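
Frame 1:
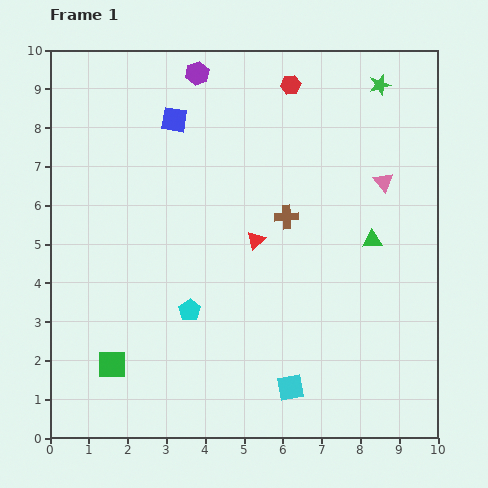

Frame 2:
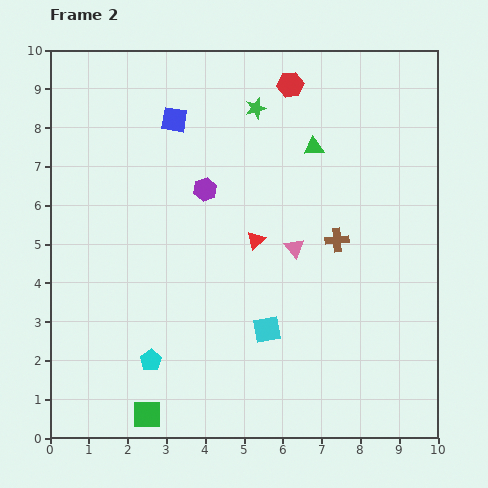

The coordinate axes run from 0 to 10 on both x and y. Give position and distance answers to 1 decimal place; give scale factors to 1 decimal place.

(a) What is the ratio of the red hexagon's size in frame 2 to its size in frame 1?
1.3×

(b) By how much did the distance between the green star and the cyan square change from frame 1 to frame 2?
-2.4

Distance in frame 1: 8.1. Distance in frame 2: 5.7.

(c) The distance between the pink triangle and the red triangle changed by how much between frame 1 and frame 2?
-2.6

Distance in frame 1: 3.6. Distance in frame 2: 1.0.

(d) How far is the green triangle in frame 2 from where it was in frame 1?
2.8

The green triangle moved from (8.3, 5.1) to (6.8, 7.5), a distance of √(1.5² + 2.4²) ≈ 2.8.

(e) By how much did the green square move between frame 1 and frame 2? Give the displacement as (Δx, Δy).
(0.9, -1.3)

The green square was at (1.6, 1.9) in frame 1 and (2.5, 0.6) in frame 2.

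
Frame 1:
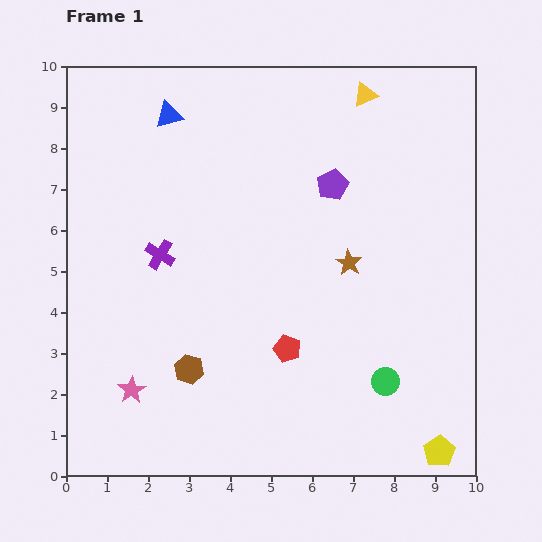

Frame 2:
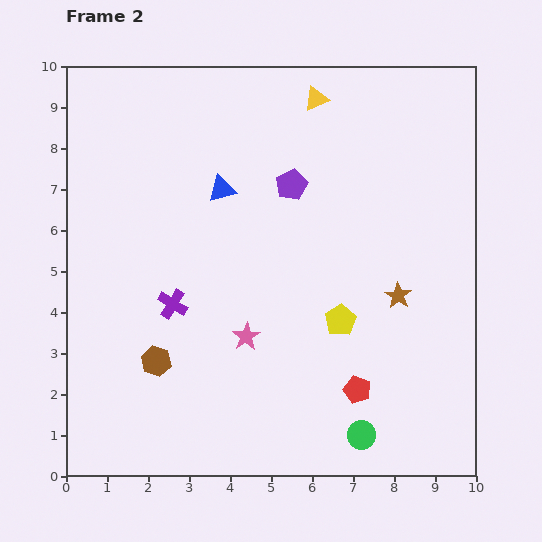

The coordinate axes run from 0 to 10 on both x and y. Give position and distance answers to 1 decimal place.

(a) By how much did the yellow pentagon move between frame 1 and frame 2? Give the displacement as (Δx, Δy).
(-2.4, 3.2)

The yellow pentagon was at (9.1, 0.6) in frame 1 and (6.7, 3.8) in frame 2.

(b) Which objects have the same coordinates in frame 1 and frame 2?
none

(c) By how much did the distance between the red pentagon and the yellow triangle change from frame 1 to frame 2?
+0.7

Distance in frame 1: 6.5. Distance in frame 2: 7.2.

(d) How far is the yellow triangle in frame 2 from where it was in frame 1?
1.2

The yellow triangle moved from (7.3, 9.3) to (6.1, 9.2), a distance of √(1.2² + 0.1²) ≈ 1.2.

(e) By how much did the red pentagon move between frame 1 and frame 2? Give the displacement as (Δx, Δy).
(1.7, -1.0)

The red pentagon was at (5.4, 3.1) in frame 1 and (7.1, 2.1) in frame 2.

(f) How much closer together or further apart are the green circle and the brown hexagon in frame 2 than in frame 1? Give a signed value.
+0.5

Distance in frame 1: 4.8. Distance in frame 2: 5.3.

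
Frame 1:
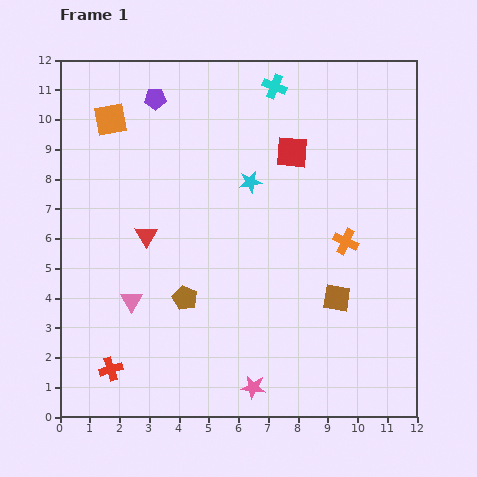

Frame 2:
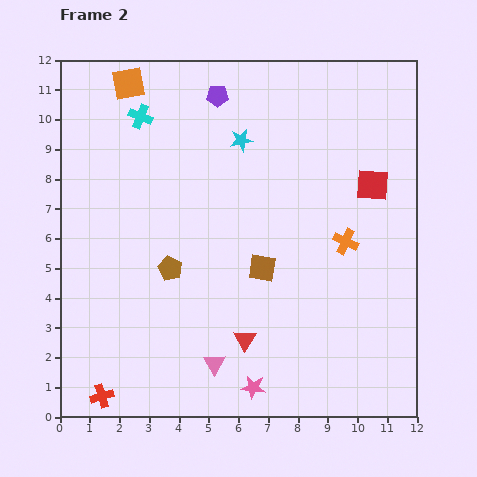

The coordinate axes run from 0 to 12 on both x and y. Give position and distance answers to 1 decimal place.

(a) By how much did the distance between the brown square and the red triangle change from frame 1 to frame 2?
-4.2

Distance in frame 1: 6.7. Distance in frame 2: 2.5.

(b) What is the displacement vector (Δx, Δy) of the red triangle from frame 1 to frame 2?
(3.3, -3.5)

The red triangle was at (2.9, 6.1) in frame 1 and (6.2, 2.6) in frame 2.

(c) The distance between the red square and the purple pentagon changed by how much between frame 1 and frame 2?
+1.1

Distance in frame 1: 4.9. Distance in frame 2: 6.0.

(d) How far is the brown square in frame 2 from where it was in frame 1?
2.7

The brown square moved from (9.3, 4.0) to (6.8, 5.0), a distance of √(2.5² + 1.0²) ≈ 2.7.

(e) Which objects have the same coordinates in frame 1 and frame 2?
the orange cross, the pink star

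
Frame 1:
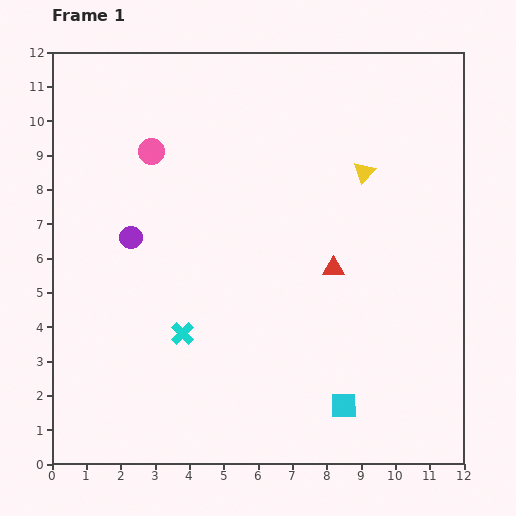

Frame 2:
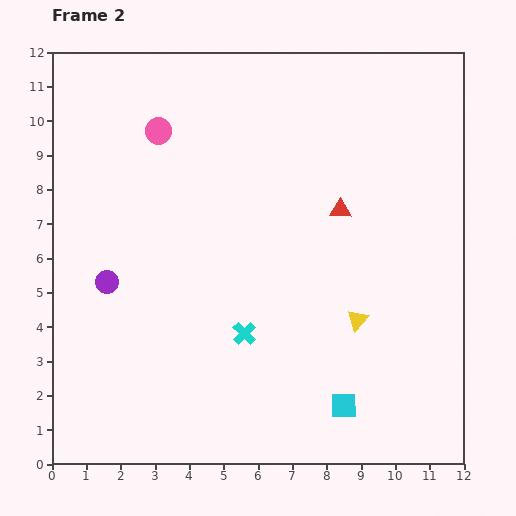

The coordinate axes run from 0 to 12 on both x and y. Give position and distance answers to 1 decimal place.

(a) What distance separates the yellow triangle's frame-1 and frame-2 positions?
4.3

The yellow triangle moved from (9.1, 8.5) to (8.9, 4.2), a distance of √(0.2² + 4.3²) ≈ 4.3.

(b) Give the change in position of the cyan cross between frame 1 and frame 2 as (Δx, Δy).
(1.8, 0.0)

The cyan cross was at (3.8, 3.8) in frame 1 and (5.6, 3.8) in frame 2.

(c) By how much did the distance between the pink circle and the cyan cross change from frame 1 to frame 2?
+1.0

Distance in frame 1: 5.4. Distance in frame 2: 6.4.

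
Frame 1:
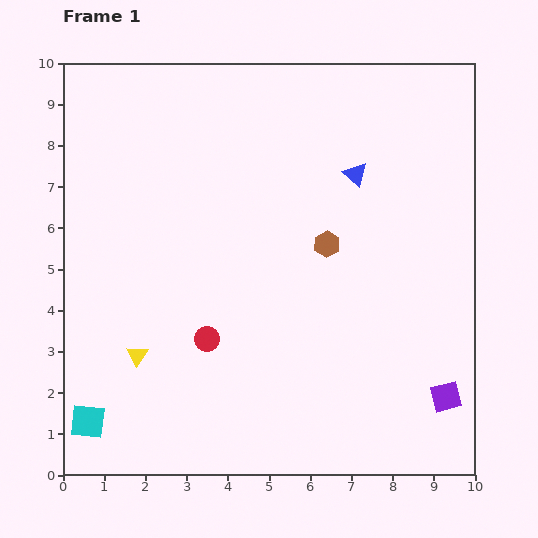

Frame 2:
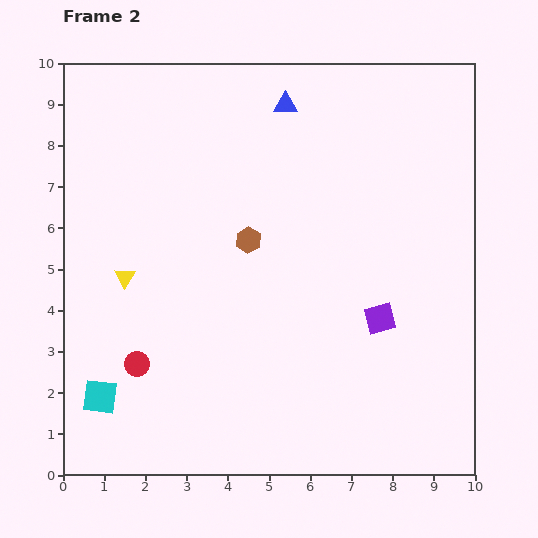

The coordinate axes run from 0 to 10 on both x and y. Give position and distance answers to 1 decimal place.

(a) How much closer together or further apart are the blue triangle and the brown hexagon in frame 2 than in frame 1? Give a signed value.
+1.6

Distance in frame 1: 1.8. Distance in frame 2: 3.4.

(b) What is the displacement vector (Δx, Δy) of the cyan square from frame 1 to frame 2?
(0.3, 0.6)

The cyan square was at (0.6, 1.3) in frame 1 and (0.9, 1.9) in frame 2.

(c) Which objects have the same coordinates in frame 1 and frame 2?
none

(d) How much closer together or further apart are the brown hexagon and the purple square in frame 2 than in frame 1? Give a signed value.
-1.0

Distance in frame 1: 4.7. Distance in frame 2: 3.7.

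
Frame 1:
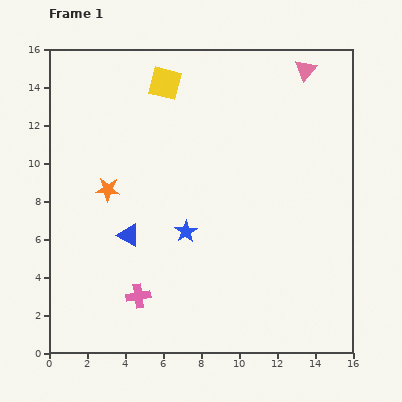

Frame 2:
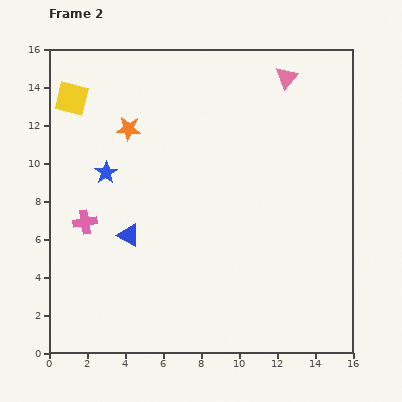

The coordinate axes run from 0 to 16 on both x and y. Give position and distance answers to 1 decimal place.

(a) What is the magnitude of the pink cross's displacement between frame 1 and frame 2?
4.8

The pink cross moved from (4.7, 3.0) to (1.9, 6.9), a distance of √(2.8² + 3.9²) ≈ 4.8.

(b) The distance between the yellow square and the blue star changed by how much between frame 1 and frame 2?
-3.6

Distance in frame 1: 7.9. Distance in frame 2: 4.3.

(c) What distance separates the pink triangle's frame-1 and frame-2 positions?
1.1

The pink triangle moved from (13.5, 14.9) to (12.5, 14.5), a distance of √(1.0² + 0.4²) ≈ 1.1.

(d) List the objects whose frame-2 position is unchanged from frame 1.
the blue triangle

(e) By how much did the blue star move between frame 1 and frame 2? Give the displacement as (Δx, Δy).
(-4.2, 3.1)

The blue star was at (7.2, 6.4) in frame 1 and (3.0, 9.5) in frame 2.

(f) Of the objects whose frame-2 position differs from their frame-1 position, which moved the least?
the pink triangle

(moved 1.1)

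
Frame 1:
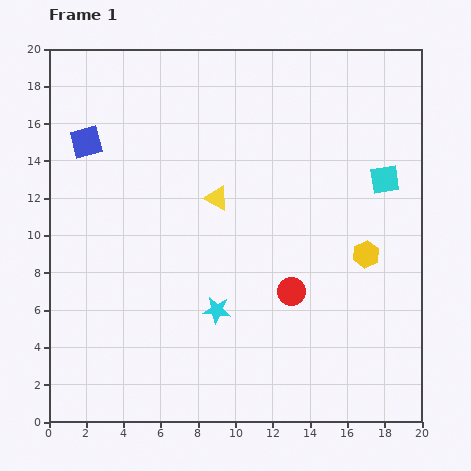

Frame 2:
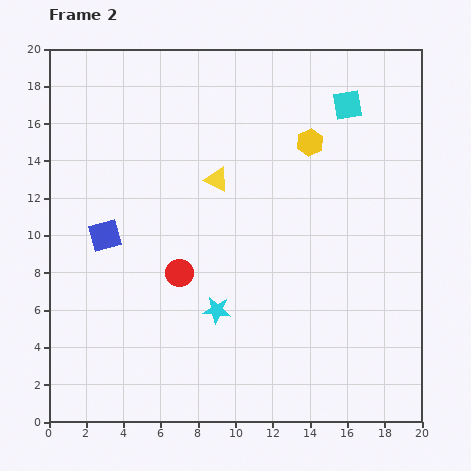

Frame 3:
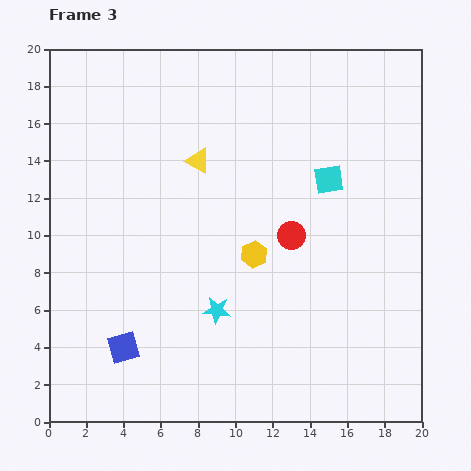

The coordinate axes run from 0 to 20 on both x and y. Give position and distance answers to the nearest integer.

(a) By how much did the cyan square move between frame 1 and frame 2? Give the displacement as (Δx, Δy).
(-2, 4)

The cyan square was at (18, 13) in frame 1 and (16, 17) in frame 2.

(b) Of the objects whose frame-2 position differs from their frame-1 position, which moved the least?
the yellow triangle

(moved 1)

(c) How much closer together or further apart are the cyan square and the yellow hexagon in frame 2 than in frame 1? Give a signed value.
-1

Distance in frame 1: 4. Distance in frame 2: 3.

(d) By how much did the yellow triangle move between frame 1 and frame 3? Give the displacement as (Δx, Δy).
(-1, 2)

The yellow triangle was at (9, 12) in frame 1 and (8, 14) in frame 3.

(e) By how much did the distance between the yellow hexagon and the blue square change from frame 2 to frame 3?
-3

Distance in frame 2: 12. Distance in frame 3: 9.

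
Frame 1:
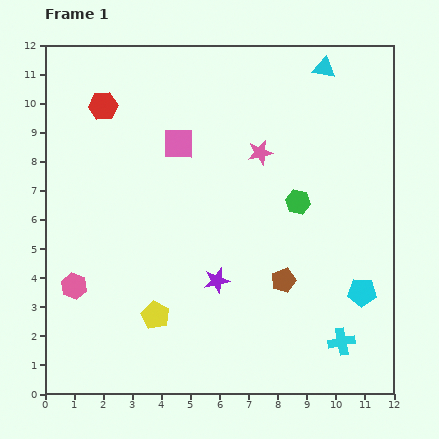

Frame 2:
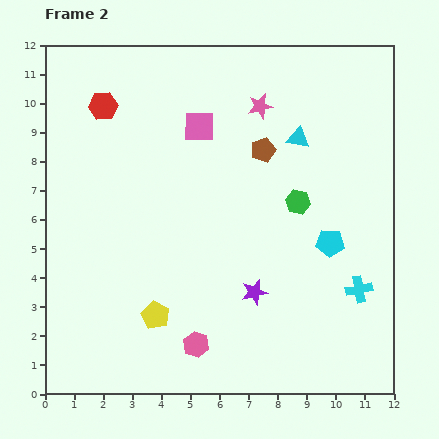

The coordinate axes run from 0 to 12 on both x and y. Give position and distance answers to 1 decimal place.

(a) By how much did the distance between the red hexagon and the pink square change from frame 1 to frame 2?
+0.5

Distance in frame 1: 2.9. Distance in frame 2: 3.4.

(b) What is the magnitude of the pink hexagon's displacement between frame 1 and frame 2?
4.7

The pink hexagon moved from (1.0, 3.7) to (5.2, 1.7), a distance of √(4.2² + 2.0²) ≈ 4.7.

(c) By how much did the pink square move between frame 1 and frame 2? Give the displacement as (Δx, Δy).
(0.7, 0.6)

The pink square was at (4.6, 8.6) in frame 1 and (5.3, 9.2) in frame 2.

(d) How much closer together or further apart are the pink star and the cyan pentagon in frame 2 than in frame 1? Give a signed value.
-0.6

Distance in frame 1: 5.9. Distance in frame 2: 5.3.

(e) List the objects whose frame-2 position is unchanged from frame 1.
the red hexagon, the yellow pentagon, the green hexagon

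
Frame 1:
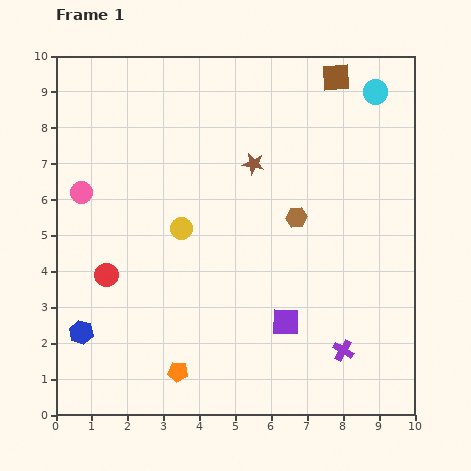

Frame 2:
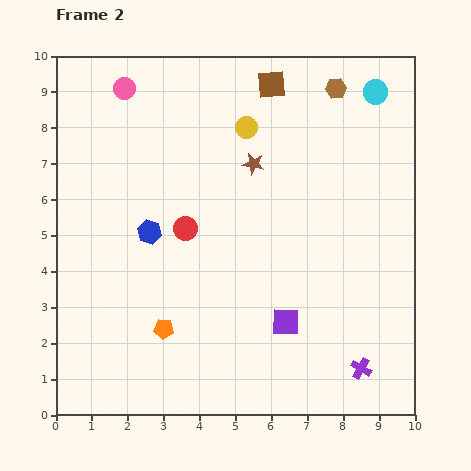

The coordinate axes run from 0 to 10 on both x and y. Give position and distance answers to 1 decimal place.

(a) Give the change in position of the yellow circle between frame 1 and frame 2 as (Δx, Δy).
(1.8, 2.8)

The yellow circle was at (3.5, 5.2) in frame 1 and (5.3, 8.0) in frame 2.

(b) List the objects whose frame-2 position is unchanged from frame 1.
the purple square, the brown star, the cyan circle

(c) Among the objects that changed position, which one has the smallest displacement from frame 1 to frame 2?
the purple cross

(moved 0.7)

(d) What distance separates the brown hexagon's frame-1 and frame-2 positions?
3.8

The brown hexagon moved from (6.7, 5.5) to (7.8, 9.1), a distance of √(1.1² + 3.6²) ≈ 3.8.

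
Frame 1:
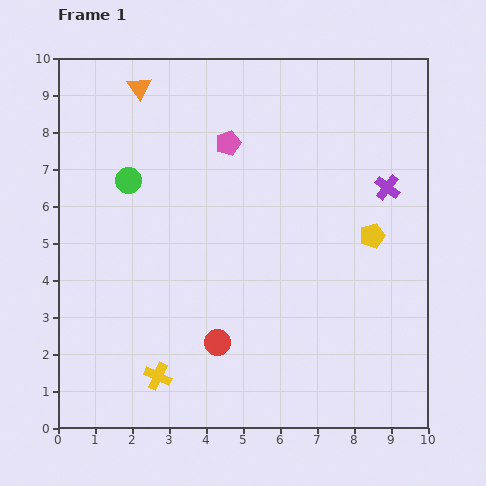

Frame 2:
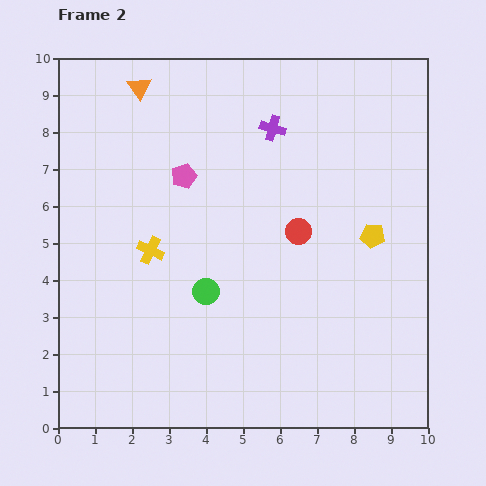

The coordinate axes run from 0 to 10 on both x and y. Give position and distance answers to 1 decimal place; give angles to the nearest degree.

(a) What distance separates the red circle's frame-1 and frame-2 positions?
3.7

The red circle moved from (4.3, 2.3) to (6.5, 5.3), a distance of √(2.2² + 3.0²) ≈ 3.7.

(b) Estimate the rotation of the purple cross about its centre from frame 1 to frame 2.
23° counter-clockwise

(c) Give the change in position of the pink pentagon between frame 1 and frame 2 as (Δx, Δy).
(-1.2, -0.9)

The pink pentagon was at (4.6, 7.7) in frame 1 and (3.4, 6.8) in frame 2.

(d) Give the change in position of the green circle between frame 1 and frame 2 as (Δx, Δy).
(2.1, -3.0)

The green circle was at (1.9, 6.7) in frame 1 and (4.0, 3.7) in frame 2.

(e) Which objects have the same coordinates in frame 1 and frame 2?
the yellow pentagon, the orange triangle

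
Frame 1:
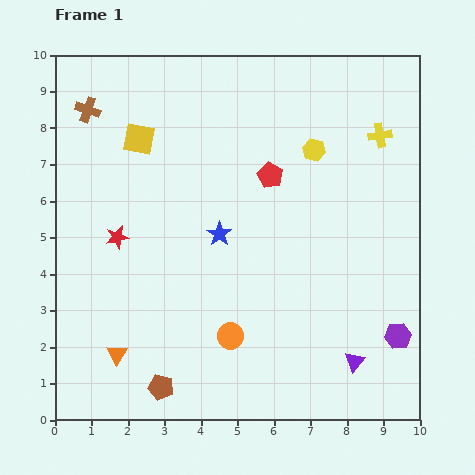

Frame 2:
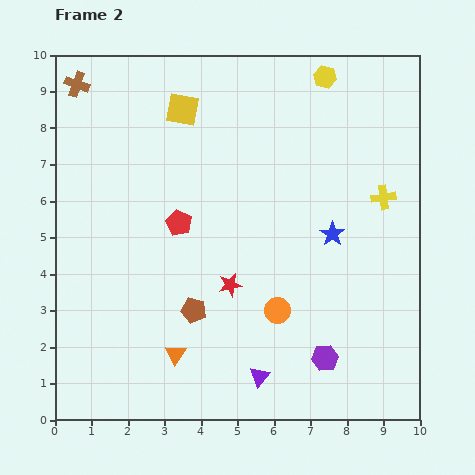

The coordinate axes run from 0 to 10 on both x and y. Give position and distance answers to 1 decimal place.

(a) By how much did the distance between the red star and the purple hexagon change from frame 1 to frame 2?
-4.9

Distance in frame 1: 8.2. Distance in frame 2: 3.3.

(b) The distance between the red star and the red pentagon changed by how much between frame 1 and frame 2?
-2.3

Distance in frame 1: 4.5. Distance in frame 2: 2.2.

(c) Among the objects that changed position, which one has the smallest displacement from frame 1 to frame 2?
the brown cross

(moved 0.8)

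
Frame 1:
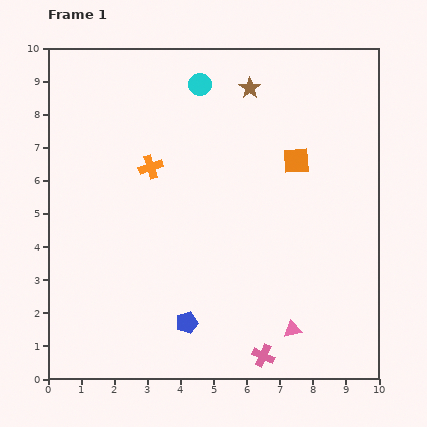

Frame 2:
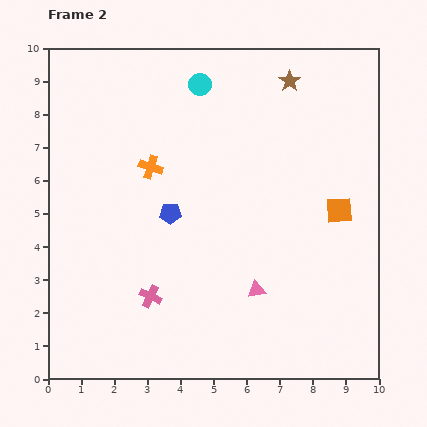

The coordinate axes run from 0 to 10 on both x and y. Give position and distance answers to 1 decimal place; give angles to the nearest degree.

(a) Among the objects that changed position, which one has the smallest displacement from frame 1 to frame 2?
the brown star

(moved 1.2)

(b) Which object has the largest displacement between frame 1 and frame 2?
the pink cross

(moved 3.8; next 3.3)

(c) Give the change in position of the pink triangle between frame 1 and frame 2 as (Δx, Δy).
(-1.1, 1.2)

The pink triangle was at (7.4, 1.5) in frame 1 and (6.3, 2.7) in frame 2.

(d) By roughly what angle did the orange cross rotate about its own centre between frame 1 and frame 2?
36° clockwise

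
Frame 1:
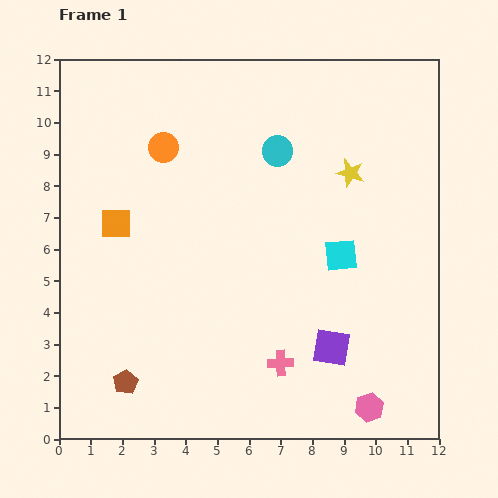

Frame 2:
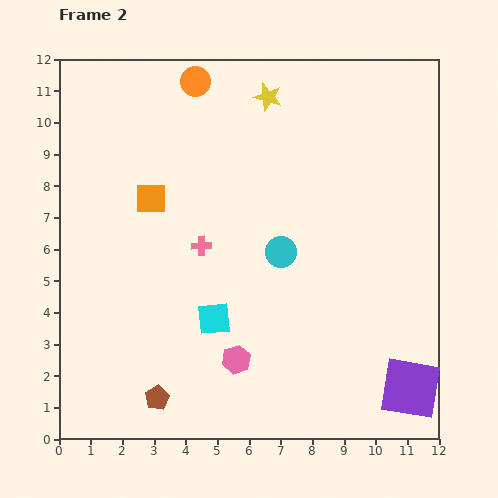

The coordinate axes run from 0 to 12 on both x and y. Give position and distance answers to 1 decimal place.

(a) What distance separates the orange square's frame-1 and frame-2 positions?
1.4

The orange square moved from (1.8, 6.8) to (2.9, 7.6), a distance of √(1.1² + 0.8²) ≈ 1.4.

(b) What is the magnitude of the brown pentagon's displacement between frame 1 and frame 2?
1.1

The brown pentagon moved from (2.1, 1.8) to (3.1, 1.3), a distance of √(1.0² + 0.5²) ≈ 1.1.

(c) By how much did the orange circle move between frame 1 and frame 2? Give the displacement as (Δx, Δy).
(1.0, 2.1)

The orange circle was at (3.3, 9.2) in frame 1 and (4.3, 11.3) in frame 2.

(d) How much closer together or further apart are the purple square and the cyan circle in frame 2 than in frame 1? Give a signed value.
-0.5

Distance in frame 1: 6.4. Distance in frame 2: 5.9.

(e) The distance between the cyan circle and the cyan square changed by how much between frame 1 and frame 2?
-0.9

Distance in frame 1: 3.9. Distance in frame 2: 3.0.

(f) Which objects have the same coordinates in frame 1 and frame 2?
none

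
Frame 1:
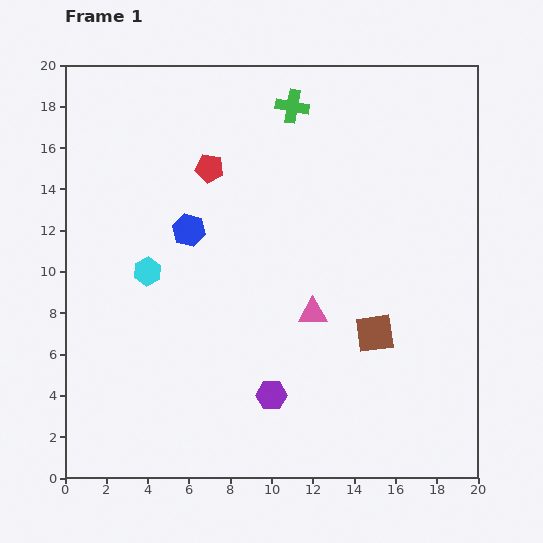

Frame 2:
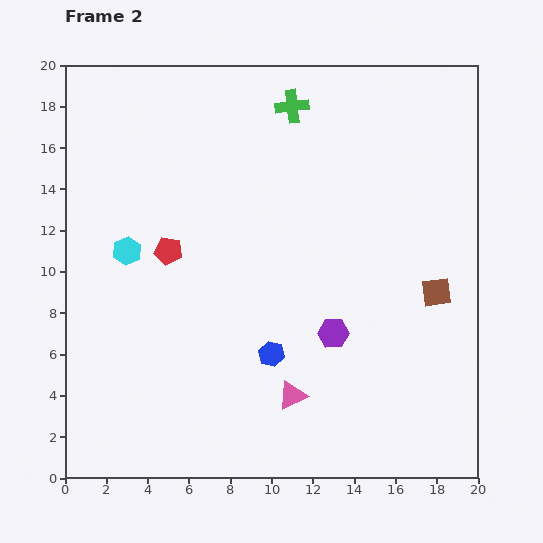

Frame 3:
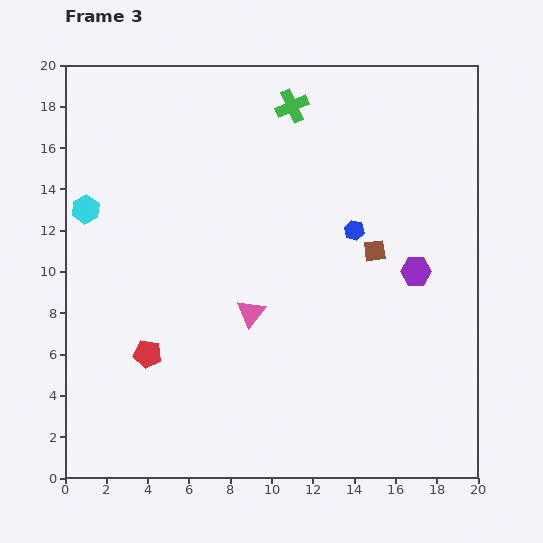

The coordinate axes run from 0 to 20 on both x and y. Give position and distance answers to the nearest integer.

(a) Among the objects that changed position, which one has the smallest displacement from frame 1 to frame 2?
the cyan hexagon

(moved 1)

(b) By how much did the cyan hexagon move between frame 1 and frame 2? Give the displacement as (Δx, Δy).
(-1, 1)

The cyan hexagon was at (4, 10) in frame 1 and (3, 11) in frame 2.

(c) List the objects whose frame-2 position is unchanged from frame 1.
the green cross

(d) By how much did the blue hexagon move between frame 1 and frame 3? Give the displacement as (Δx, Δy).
(8, 0)

The blue hexagon was at (6, 12) in frame 1 and (14, 12) in frame 3.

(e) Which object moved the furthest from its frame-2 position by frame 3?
the blue hexagon

(moved 7; next 5)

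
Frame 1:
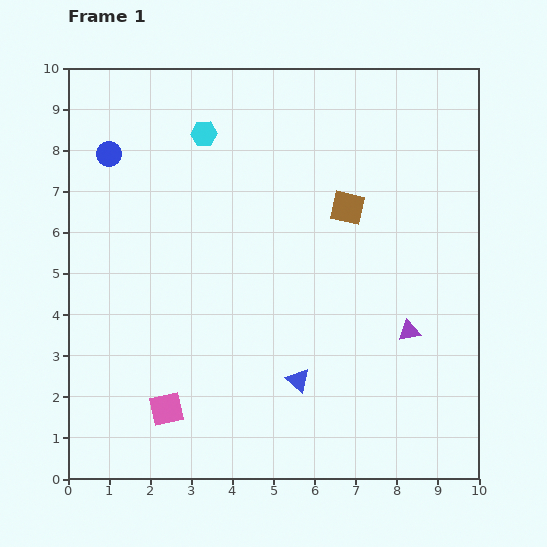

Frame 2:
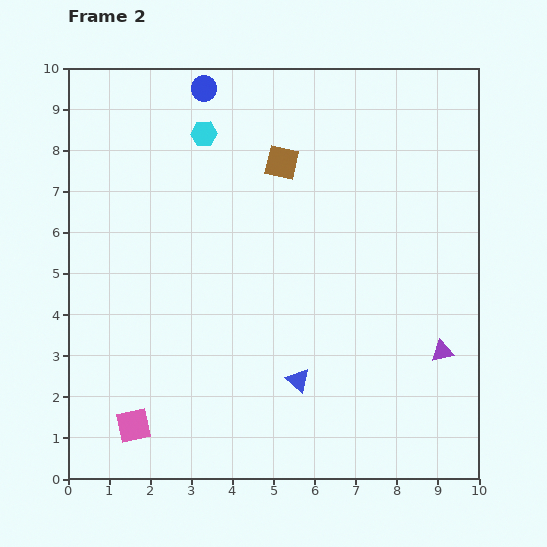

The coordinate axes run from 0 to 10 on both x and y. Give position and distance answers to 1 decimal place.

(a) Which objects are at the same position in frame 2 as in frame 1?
the blue triangle, the cyan hexagon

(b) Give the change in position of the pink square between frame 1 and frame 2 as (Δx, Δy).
(-0.8, -0.4)

The pink square was at (2.4, 1.7) in frame 1 and (1.6, 1.3) in frame 2.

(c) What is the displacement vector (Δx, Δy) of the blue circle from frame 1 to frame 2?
(2.3, 1.6)

The blue circle was at (1.0, 7.9) in frame 1 and (3.3, 9.5) in frame 2.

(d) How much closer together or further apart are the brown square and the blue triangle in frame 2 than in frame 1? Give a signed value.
+0.9

Distance in frame 1: 4.4. Distance in frame 2: 5.3.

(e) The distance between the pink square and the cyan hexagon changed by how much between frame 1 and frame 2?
+0.5

Distance in frame 1: 6.8. Distance in frame 2: 7.3.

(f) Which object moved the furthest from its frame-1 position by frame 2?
the blue circle

(moved 2.8; next 1.9)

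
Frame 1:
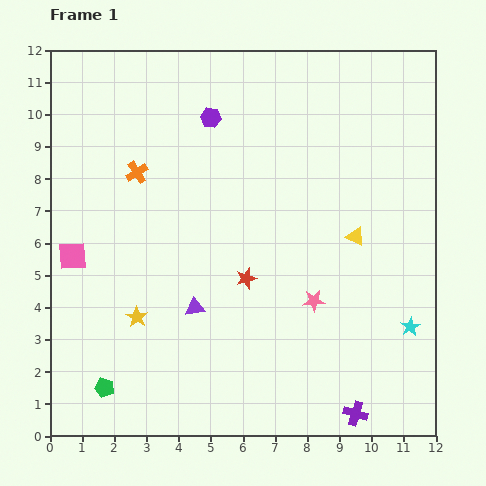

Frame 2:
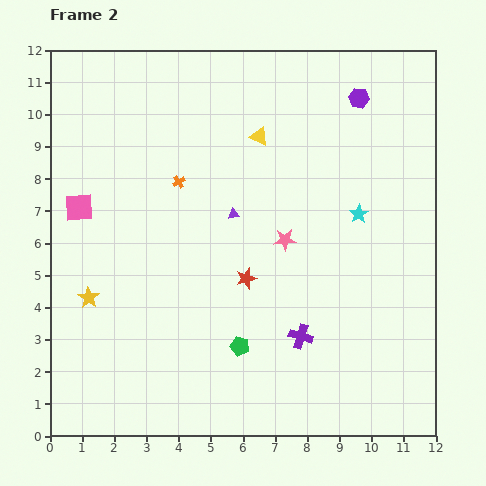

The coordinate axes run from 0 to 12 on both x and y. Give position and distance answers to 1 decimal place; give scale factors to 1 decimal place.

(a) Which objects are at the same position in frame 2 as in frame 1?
the red star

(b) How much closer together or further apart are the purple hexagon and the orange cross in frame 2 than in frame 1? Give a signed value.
+3.3

Distance in frame 1: 2.9. Distance in frame 2: 6.2.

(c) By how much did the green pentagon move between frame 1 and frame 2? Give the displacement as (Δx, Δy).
(4.2, 1.3)

The green pentagon was at (1.7, 1.5) in frame 1 and (5.9, 2.8) in frame 2.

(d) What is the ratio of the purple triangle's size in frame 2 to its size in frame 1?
0.6×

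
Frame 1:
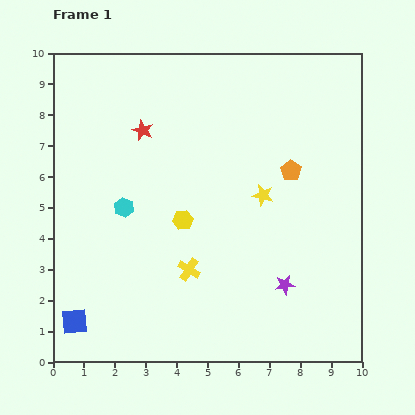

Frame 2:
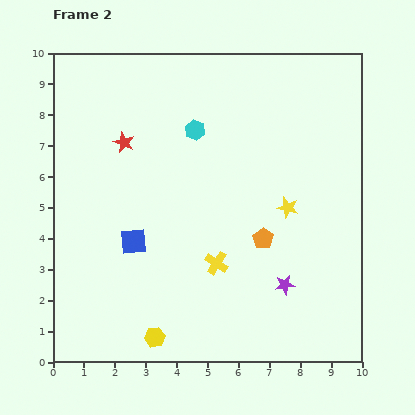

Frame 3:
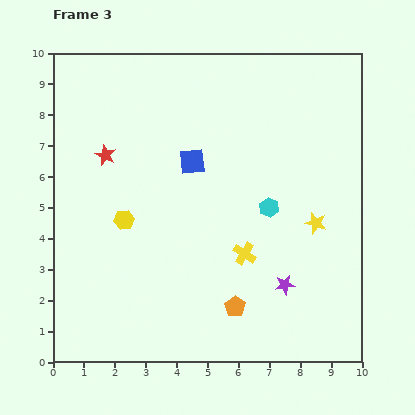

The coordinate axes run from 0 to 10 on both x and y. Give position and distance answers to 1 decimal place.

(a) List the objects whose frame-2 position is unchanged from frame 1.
the purple star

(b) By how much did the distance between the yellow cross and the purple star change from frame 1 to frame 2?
-0.8

Distance in frame 1: 3.1. Distance in frame 2: 2.3.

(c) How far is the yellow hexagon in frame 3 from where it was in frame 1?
1.9

The yellow hexagon moved from (4.2, 4.6) to (2.3, 4.6), a distance of √(1.9² + 0.0²) ≈ 1.9.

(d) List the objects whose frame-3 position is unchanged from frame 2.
the purple star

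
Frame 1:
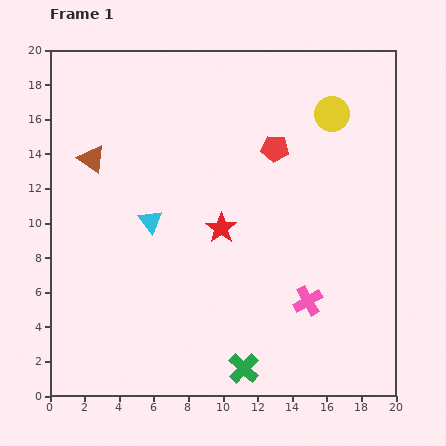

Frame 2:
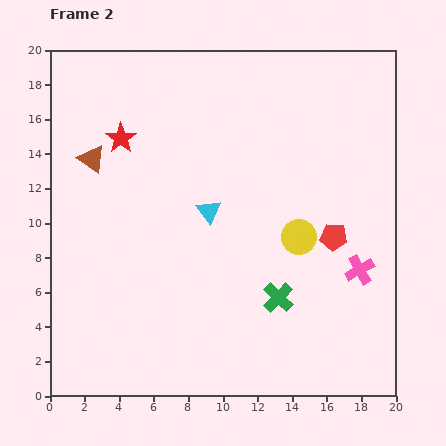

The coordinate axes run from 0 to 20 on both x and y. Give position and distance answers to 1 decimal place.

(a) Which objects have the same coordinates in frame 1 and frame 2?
the brown triangle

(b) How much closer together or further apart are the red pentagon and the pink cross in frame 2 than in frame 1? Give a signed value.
-6.6

Distance in frame 1: 9.0. Distance in frame 2: 2.4.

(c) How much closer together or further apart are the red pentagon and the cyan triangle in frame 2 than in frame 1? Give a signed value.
-0.9

Distance in frame 1: 8.3. Distance in frame 2: 7.4.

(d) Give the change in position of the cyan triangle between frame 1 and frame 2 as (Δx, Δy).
(3.4, 0.6)

The cyan triangle was at (5.8, 10.1) in frame 1 and (9.2, 10.7) in frame 2.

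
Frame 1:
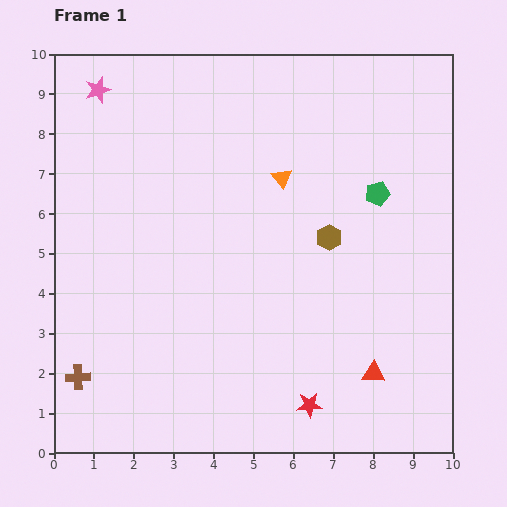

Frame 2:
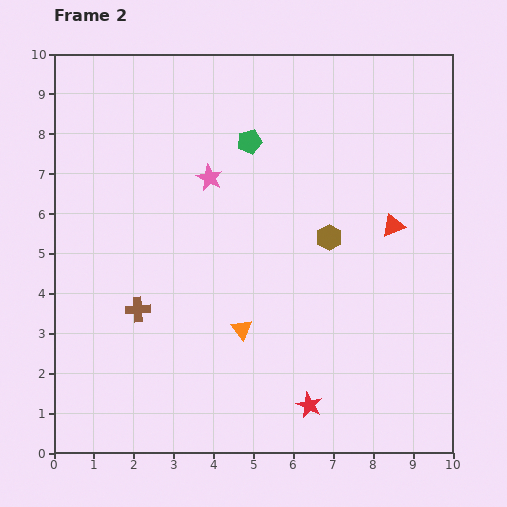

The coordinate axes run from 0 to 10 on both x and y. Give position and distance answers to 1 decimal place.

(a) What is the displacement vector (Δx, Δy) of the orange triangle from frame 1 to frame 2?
(-1.0, -3.8)

The orange triangle was at (5.7, 6.9) in frame 1 and (4.7, 3.1) in frame 2.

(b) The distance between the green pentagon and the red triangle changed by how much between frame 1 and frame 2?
-0.3

Distance in frame 1: 4.5. Distance in frame 2: 4.2.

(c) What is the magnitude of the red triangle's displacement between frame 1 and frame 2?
3.7

The red triangle moved from (8.0, 2.0) to (8.5, 5.7), a distance of √(0.5² + 3.7²) ≈ 3.7.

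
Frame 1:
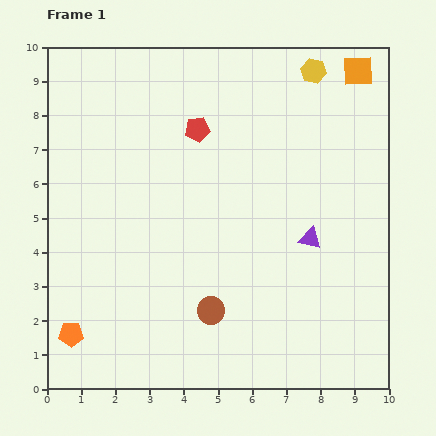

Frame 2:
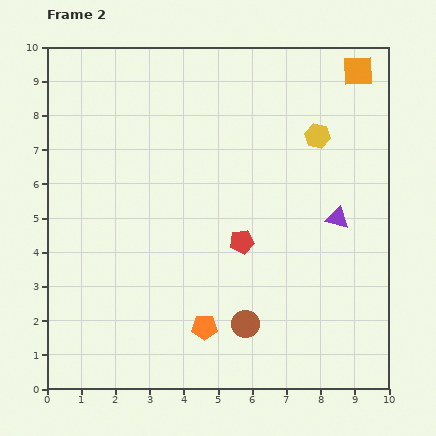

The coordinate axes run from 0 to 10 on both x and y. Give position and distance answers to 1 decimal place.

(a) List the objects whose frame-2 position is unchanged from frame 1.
the orange square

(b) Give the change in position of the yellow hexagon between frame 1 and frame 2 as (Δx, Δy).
(0.1, -1.9)

The yellow hexagon was at (7.8, 9.3) in frame 1 and (7.9, 7.4) in frame 2.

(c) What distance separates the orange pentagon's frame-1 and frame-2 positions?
3.9

The orange pentagon moved from (0.7, 1.6) to (4.6, 1.8), a distance of √(3.9² + 0.2²) ≈ 3.9.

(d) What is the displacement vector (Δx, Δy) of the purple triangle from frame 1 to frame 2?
(0.8, 0.6)

The purple triangle was at (7.7, 4.4) in frame 1 and (8.5, 5.0) in frame 2.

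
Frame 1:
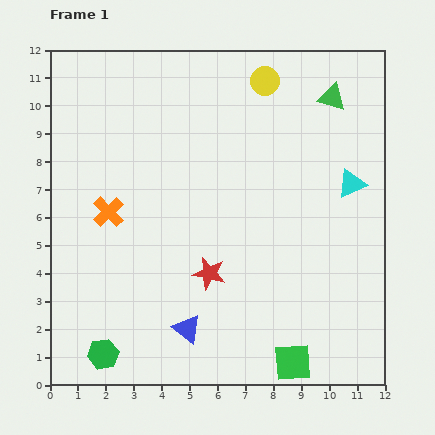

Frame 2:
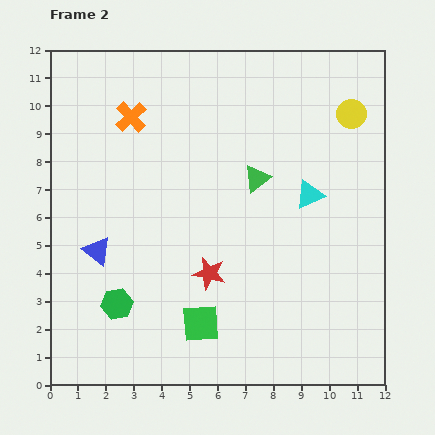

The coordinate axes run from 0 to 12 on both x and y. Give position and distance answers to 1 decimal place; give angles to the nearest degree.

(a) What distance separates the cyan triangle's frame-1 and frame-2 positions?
1.6

The cyan triangle moved from (10.8, 7.2) to (9.3, 6.8), a distance of √(1.5² + 0.4²) ≈ 1.6.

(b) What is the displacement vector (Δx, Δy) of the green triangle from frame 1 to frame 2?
(-2.7, -2.9)

The green triangle was at (10.1, 10.3) in frame 1 and (7.4, 7.4) in frame 2.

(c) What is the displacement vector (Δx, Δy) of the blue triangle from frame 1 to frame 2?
(-3.2, 2.8)

The blue triangle was at (4.9, 2.0) in frame 1 and (1.7, 4.8) in frame 2.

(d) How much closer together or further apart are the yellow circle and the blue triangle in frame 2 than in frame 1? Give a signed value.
+1.0

Distance in frame 1: 9.3. Distance in frame 2: 10.3.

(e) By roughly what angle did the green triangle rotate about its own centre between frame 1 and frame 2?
53° counter-clockwise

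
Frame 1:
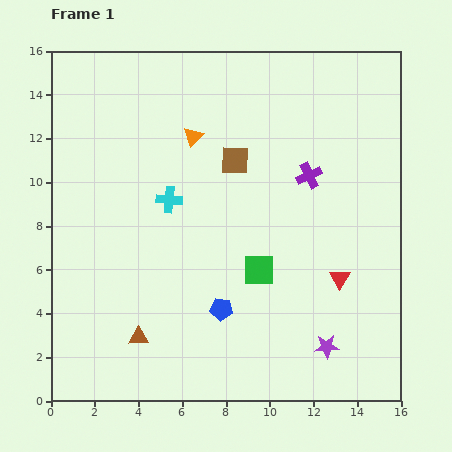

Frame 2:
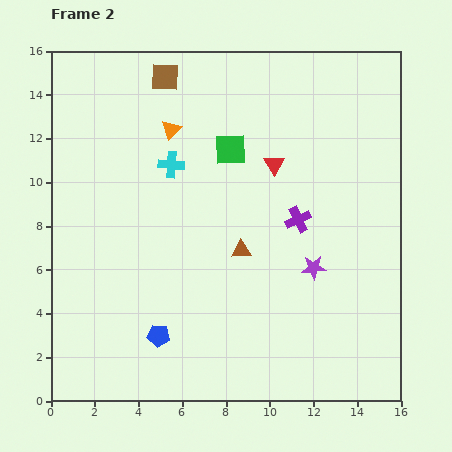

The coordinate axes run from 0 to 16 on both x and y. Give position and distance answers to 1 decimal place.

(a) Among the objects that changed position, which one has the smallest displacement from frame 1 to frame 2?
the orange triangle

(moved 1.0)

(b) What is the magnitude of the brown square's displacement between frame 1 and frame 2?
5.0

The brown square moved from (8.4, 11.0) to (5.2, 14.8), a distance of √(3.2² + 3.8²) ≈ 5.0.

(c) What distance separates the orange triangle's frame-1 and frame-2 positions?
1.0

The orange triangle moved from (6.5, 12.1) to (5.5, 12.4), a distance of √(1.0² + 0.3²) ≈ 1.0.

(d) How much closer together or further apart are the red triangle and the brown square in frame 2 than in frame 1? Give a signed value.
-0.8

Distance in frame 1: 7.2. Distance in frame 2: 6.4.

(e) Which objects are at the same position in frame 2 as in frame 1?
none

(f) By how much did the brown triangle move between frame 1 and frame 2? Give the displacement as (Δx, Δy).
(4.7, 4.0)

The brown triangle was at (4.0, 2.9) in frame 1 and (8.7, 6.9) in frame 2.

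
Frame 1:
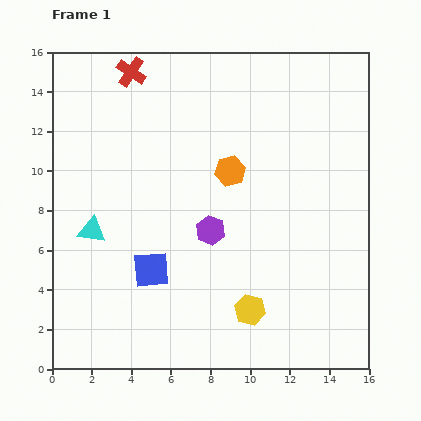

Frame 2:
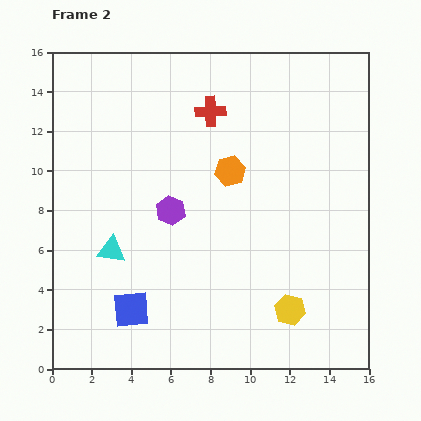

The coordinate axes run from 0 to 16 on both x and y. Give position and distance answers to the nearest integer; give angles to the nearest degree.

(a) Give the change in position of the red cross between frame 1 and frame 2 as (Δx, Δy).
(4, -2)

The red cross was at (4, 15) in frame 1 and (8, 13) in frame 2.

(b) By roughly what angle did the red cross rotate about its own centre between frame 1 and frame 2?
35° counter-clockwise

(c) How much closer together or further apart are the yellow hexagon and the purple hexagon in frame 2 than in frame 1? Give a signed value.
+4

Distance in frame 1: 4. Distance in frame 2: 8.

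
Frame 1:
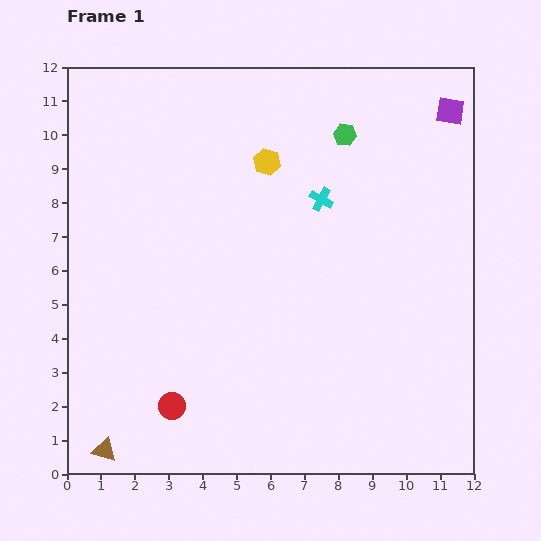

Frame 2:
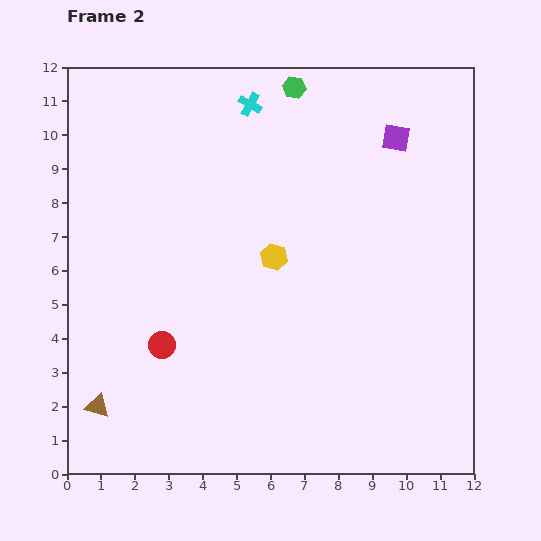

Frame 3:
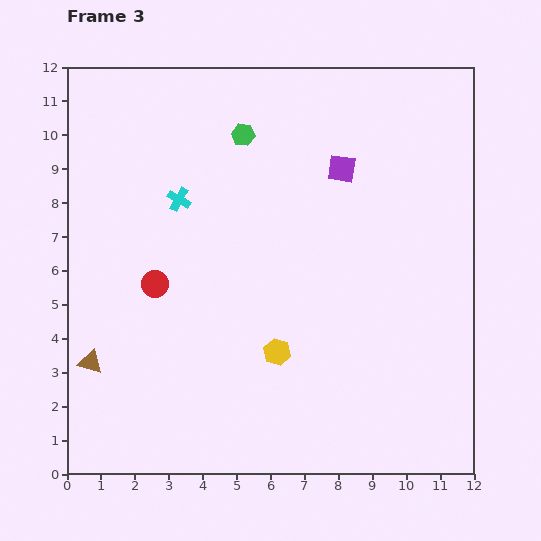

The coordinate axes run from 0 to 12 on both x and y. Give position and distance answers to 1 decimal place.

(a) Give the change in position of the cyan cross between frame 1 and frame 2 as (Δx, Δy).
(-2.1, 2.8)

The cyan cross was at (7.5, 8.1) in frame 1 and (5.4, 10.9) in frame 2.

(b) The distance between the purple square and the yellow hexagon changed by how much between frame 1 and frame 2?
-0.6

Distance in frame 1: 5.6. Distance in frame 2: 5.0.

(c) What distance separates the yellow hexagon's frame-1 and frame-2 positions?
2.8

The yellow hexagon moved from (5.9, 9.2) to (6.1, 6.4), a distance of √(0.2² + 2.8²) ≈ 2.8.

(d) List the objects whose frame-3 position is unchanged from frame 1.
none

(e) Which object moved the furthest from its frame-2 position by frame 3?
the cyan cross

(moved 3.5; next 2.8)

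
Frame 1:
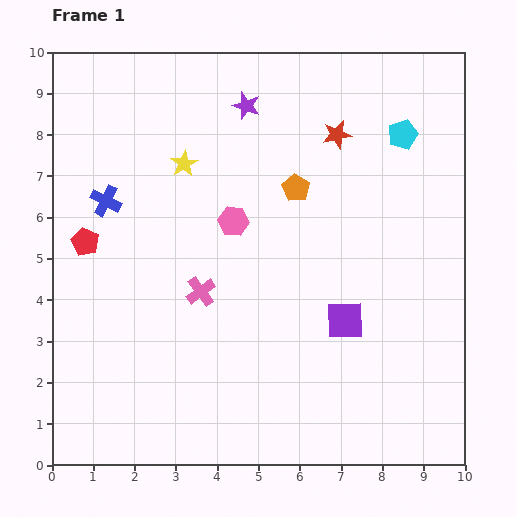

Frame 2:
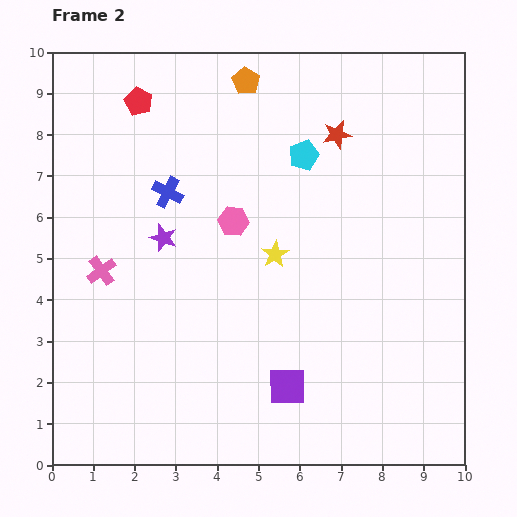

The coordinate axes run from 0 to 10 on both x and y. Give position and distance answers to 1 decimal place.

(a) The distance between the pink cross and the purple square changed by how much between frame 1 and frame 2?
+1.7

Distance in frame 1: 3.6. Distance in frame 2: 5.3.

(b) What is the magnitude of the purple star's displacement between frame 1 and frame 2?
3.8

The purple star moved from (4.7, 8.7) to (2.7, 5.5), a distance of √(2.0² + 3.2²) ≈ 3.8.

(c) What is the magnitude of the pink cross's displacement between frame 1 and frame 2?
2.5

The pink cross moved from (3.6, 4.2) to (1.2, 4.7), a distance of √(2.4² + 0.5²) ≈ 2.5.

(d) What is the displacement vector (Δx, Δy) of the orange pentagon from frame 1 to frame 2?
(-1.2, 2.6)

The orange pentagon was at (5.9, 6.7) in frame 1 and (4.7, 9.3) in frame 2.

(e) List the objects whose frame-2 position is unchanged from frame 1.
the pink hexagon, the red star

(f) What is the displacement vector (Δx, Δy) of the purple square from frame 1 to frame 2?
(-1.4, -1.6)

The purple square was at (7.1, 3.5) in frame 1 and (5.7, 1.9) in frame 2.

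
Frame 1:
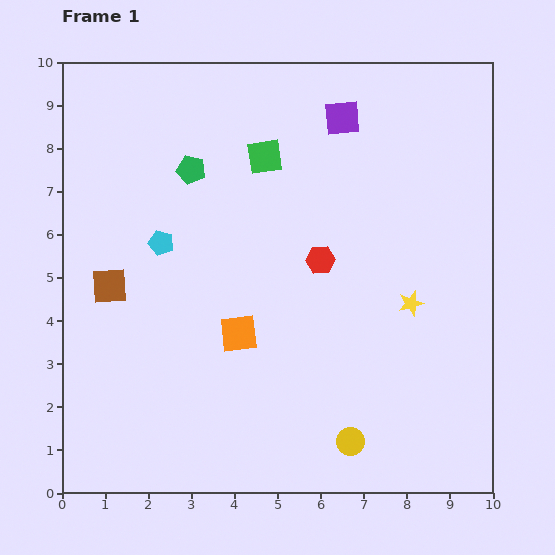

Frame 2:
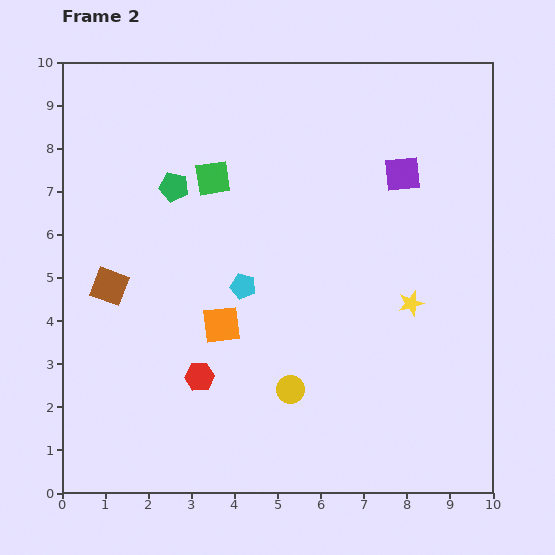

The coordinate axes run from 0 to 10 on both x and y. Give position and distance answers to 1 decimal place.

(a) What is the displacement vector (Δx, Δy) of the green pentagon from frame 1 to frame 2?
(-0.4, -0.4)

The green pentagon was at (3.0, 7.5) in frame 1 and (2.6, 7.1) in frame 2.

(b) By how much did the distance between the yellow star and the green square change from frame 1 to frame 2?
+0.6

Distance in frame 1: 4.8. Distance in frame 2: 5.4.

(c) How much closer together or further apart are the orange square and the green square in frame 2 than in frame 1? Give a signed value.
-0.7

Distance in frame 1: 4.1. Distance in frame 2: 3.4.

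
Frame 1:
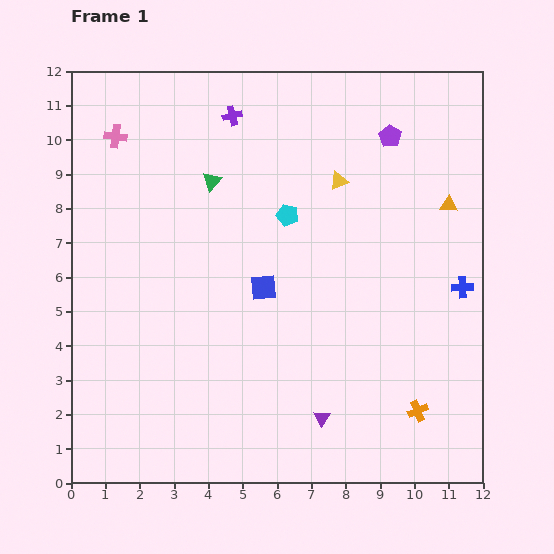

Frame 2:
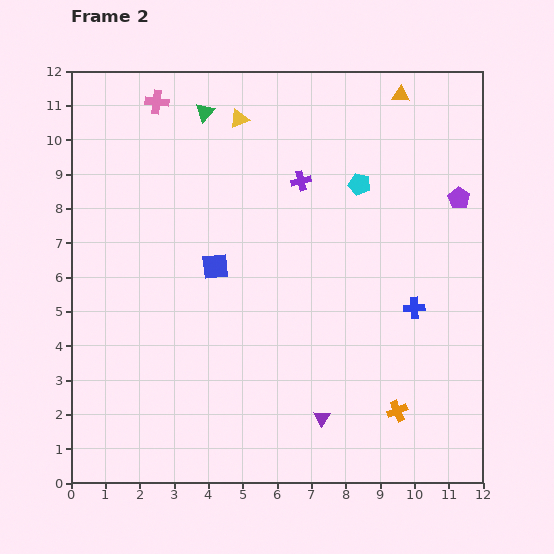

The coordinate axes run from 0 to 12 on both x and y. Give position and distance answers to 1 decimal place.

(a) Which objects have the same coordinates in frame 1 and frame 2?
the purple triangle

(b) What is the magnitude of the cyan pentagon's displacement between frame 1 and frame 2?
2.3

The cyan pentagon moved from (6.3, 7.8) to (8.4, 8.7), a distance of √(2.1² + 0.9²) ≈ 2.3.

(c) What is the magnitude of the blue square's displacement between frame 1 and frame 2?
1.5

The blue square moved from (5.6, 5.7) to (4.2, 6.3), a distance of √(1.4² + 0.6²) ≈ 1.5.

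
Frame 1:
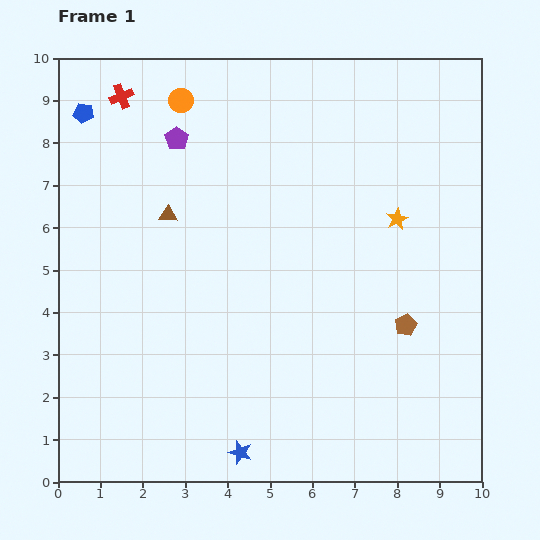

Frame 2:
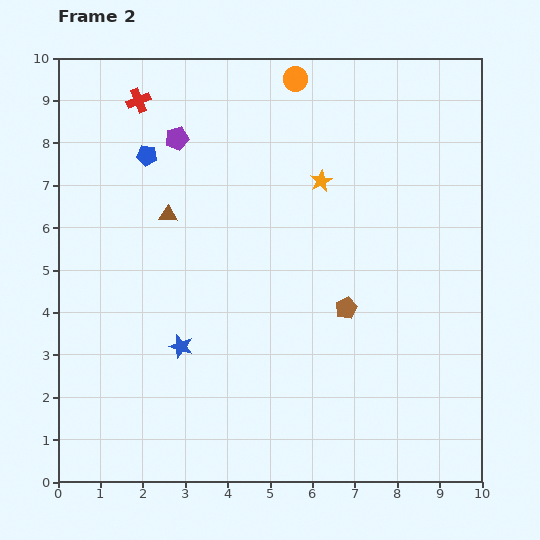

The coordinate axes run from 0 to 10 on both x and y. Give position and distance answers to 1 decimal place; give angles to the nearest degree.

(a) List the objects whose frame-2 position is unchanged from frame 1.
the brown triangle, the purple pentagon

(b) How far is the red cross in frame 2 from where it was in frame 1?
0.4

The red cross moved from (1.5, 9.1) to (1.9, 9.0), a distance of √(0.4² + 0.1²) ≈ 0.4.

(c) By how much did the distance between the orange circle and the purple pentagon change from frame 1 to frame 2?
+2.2

Distance in frame 1: 0.9. Distance in frame 2: 3.1.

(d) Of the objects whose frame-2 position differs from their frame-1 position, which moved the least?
the red cross

(moved 0.4)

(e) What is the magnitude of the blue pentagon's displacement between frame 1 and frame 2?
1.8

The blue pentagon moved from (0.6, 8.7) to (2.1, 7.7), a distance of √(1.5² + 1.0²) ≈ 1.8.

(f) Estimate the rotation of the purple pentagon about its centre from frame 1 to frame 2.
22° clockwise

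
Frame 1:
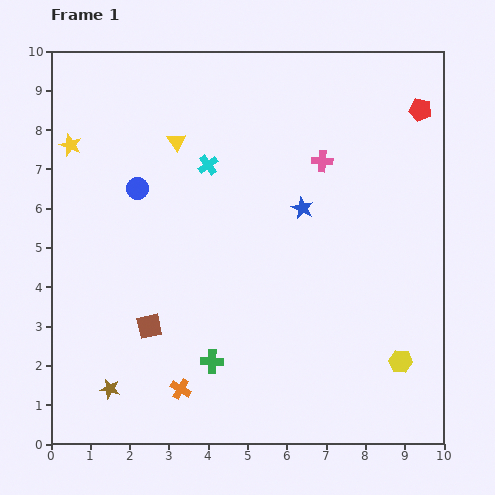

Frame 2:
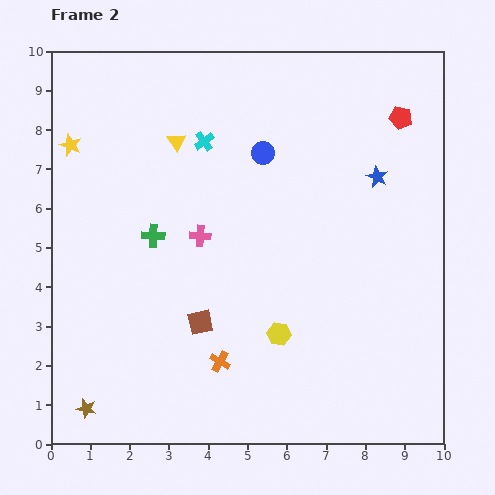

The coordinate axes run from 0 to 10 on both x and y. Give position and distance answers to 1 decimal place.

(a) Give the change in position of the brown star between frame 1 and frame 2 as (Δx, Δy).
(-0.6, -0.5)

The brown star was at (1.5, 1.4) in frame 1 and (0.9, 0.9) in frame 2.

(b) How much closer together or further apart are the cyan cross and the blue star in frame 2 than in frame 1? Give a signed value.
+1.9

Distance in frame 1: 2.6. Distance in frame 2: 4.5.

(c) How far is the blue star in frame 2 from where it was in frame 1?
2.1

The blue star moved from (6.4, 6.0) to (8.3, 6.8), a distance of √(1.9² + 0.8²) ≈ 2.1.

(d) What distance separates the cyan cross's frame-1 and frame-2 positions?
0.6

The cyan cross moved from (4.0, 7.1) to (3.9, 7.7), a distance of √(0.1² + 0.6²) ≈ 0.6.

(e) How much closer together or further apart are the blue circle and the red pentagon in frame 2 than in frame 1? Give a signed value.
-3.9

Distance in frame 1: 7.5. Distance in frame 2: 3.6.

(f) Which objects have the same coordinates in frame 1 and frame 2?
the yellow star, the yellow triangle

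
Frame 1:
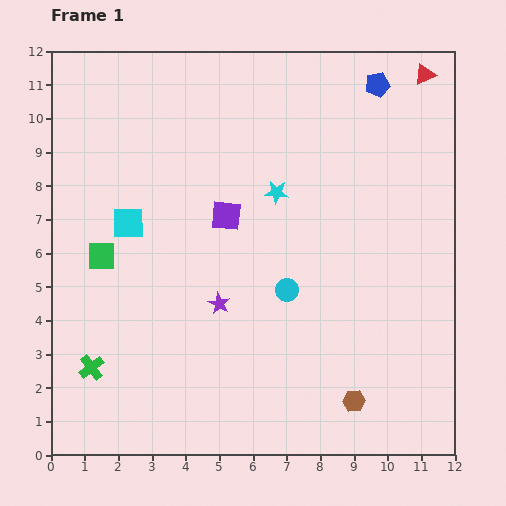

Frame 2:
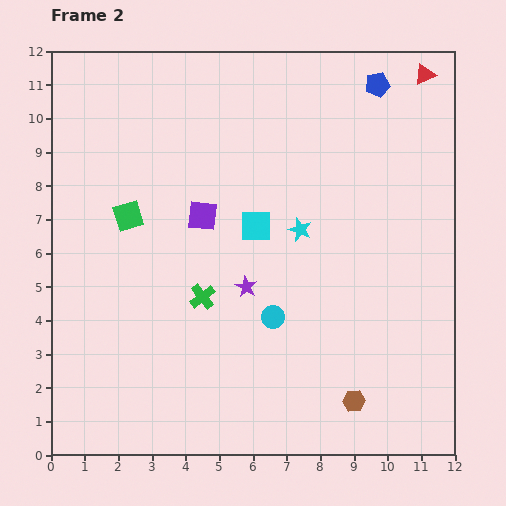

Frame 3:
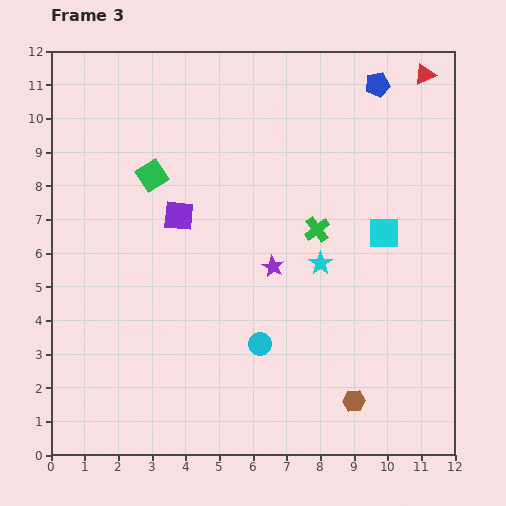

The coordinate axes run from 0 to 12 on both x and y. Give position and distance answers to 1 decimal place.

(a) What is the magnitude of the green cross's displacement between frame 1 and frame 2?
3.9

The green cross moved from (1.2, 2.6) to (4.5, 4.7), a distance of √(3.3² + 2.1²) ≈ 3.9.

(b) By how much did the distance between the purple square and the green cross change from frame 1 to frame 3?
-1.9

Distance in frame 1: 6.0. Distance in frame 3: 4.1.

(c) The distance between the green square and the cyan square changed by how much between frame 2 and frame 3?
+3.3

Distance in frame 2: 3.8. Distance in frame 3: 7.1.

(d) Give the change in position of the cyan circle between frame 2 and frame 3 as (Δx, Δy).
(-0.4, -0.8)

The cyan circle was at (6.6, 4.1) in frame 2 and (6.2, 3.3) in frame 3.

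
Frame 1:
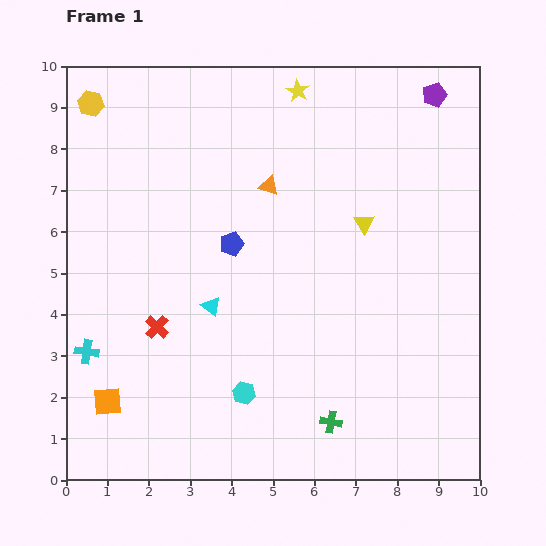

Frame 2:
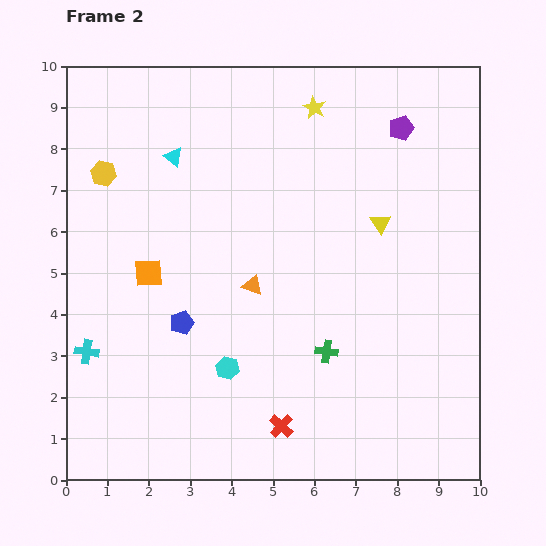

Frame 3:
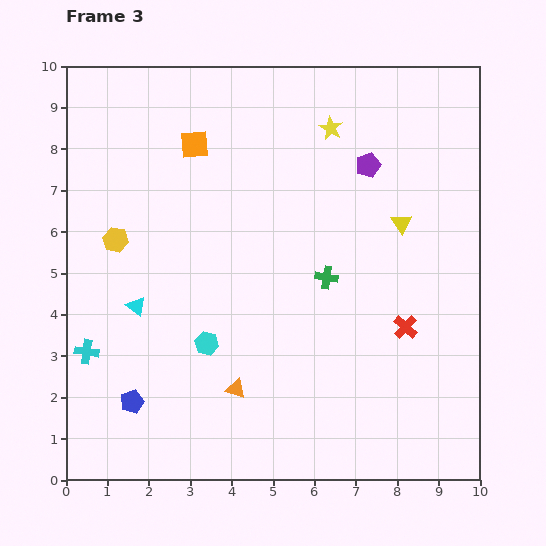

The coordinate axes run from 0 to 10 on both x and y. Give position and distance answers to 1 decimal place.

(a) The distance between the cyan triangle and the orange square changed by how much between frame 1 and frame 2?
-0.5

Distance in frame 1: 3.4. Distance in frame 2: 2.9.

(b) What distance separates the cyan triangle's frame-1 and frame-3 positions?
1.8

The cyan triangle moved from (3.5, 4.2) to (1.7, 4.2), a distance of √(1.8² + 0.0²) ≈ 1.8.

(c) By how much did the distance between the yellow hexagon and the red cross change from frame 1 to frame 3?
+1.7

Distance in frame 1: 5.6. Distance in frame 3: 7.3.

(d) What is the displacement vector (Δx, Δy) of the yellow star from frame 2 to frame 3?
(0.4, -0.5)

The yellow star was at (6.0, 9.0) in frame 2 and (6.4, 8.5) in frame 3.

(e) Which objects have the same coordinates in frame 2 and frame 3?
the cyan cross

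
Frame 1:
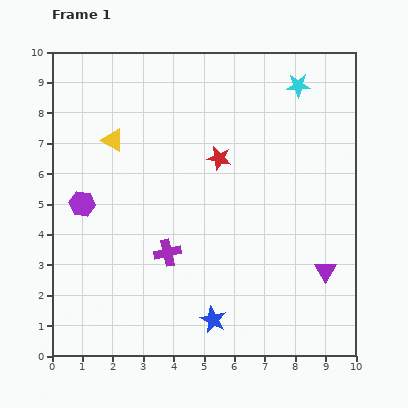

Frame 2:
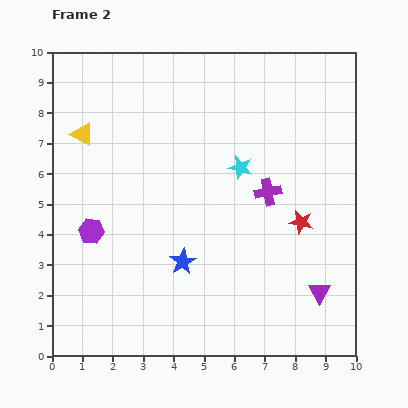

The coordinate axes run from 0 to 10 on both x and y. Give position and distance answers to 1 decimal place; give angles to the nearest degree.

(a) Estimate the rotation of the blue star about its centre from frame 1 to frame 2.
17° clockwise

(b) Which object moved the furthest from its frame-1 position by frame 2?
the purple cross

(moved 3.9; next 3.4)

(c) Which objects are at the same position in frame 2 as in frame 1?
none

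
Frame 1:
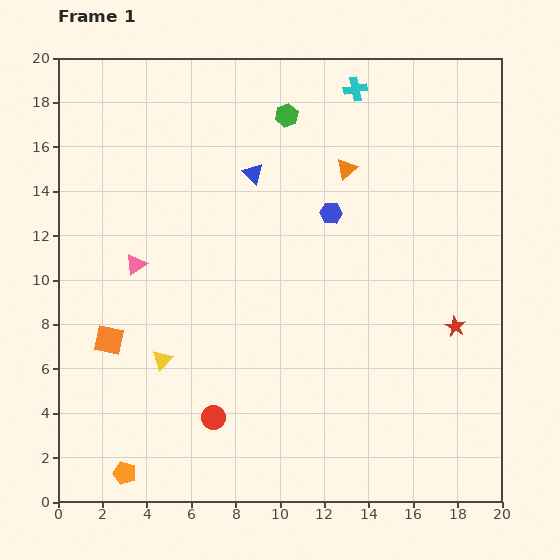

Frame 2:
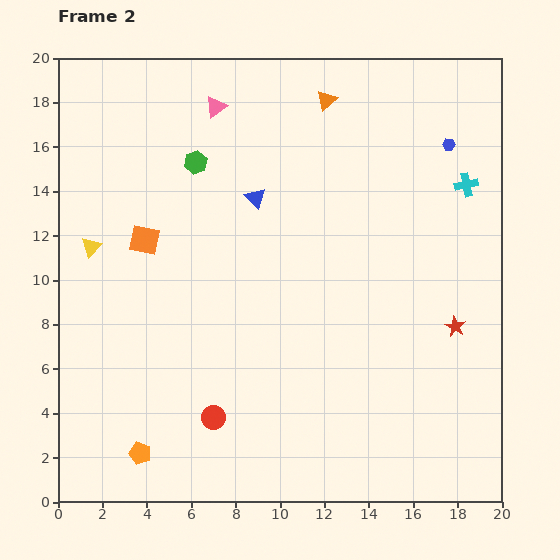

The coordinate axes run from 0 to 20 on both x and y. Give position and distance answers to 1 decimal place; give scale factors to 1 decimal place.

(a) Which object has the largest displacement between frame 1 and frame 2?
the pink triangle

(moved 8.0; next 6.6)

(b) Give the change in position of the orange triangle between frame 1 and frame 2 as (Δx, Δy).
(-0.9, 3.1)

The orange triangle was at (13.0, 15.0) in frame 1 and (12.1, 18.1) in frame 2.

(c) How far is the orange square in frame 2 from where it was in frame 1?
4.8

The orange square moved from (2.3, 7.3) to (3.9, 11.8), a distance of √(1.6² + 4.5²) ≈ 4.8.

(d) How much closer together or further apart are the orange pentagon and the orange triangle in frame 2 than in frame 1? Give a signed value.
+1.0

Distance in frame 1: 17.0. Distance in frame 2: 18.0.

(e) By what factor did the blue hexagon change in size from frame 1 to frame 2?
0.6×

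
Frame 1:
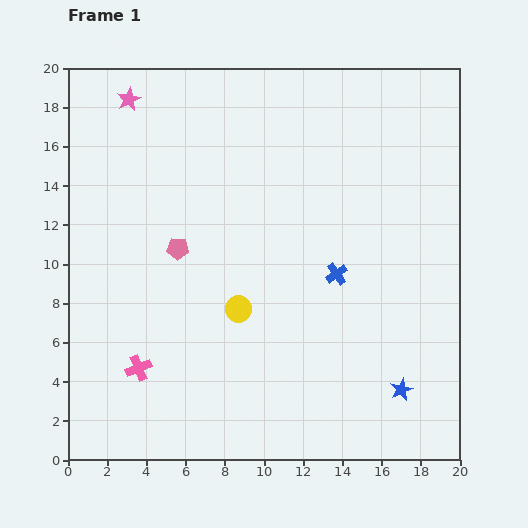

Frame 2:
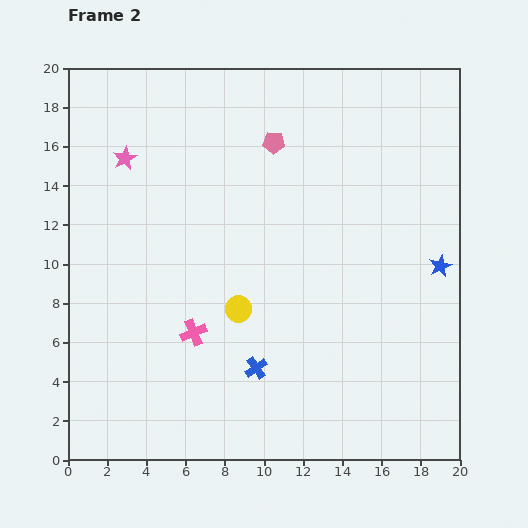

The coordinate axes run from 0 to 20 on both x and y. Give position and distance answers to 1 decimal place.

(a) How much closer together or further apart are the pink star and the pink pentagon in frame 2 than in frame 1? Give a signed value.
-0.4

Distance in frame 1: 8.0. Distance in frame 2: 7.6.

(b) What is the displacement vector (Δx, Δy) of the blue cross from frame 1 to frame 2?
(-4.1, -4.8)

The blue cross was at (13.7, 9.5) in frame 1 and (9.6, 4.7) in frame 2.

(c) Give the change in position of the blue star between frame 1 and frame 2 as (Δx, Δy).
(2.0, 6.3)

The blue star was at (17.0, 3.6) in frame 1 and (19.0, 9.9) in frame 2.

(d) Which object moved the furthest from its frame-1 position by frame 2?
the pink pentagon

(moved 7.3; next 6.6)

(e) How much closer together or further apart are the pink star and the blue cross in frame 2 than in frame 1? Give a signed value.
-1.2

Distance in frame 1: 13.8. Distance in frame 2: 12.6.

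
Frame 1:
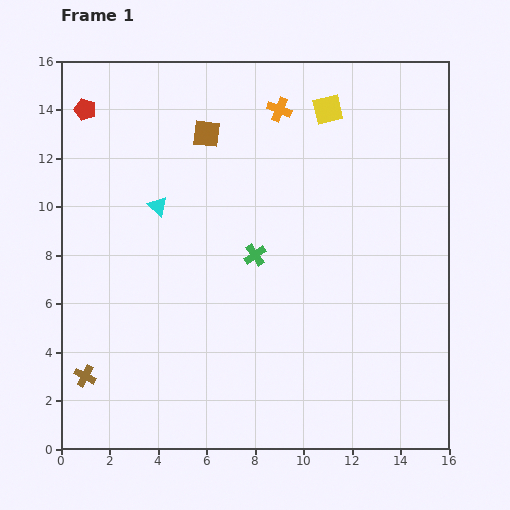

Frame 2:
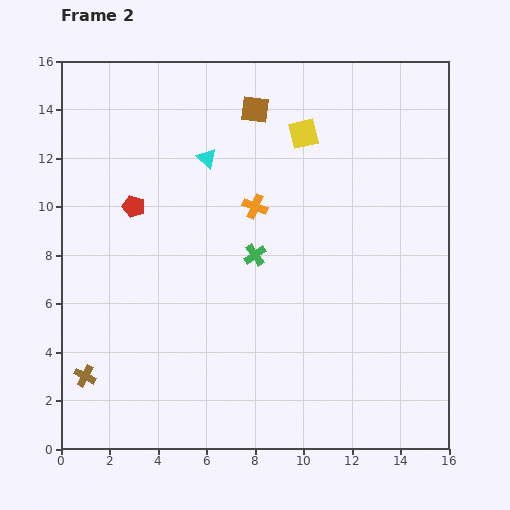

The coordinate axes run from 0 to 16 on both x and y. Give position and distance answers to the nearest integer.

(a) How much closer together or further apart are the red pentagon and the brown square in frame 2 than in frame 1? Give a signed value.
+1

Distance in frame 1: 5. Distance in frame 2: 6.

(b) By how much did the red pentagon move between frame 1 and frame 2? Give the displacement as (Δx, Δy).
(2, -4)

The red pentagon was at (1, 14) in frame 1 and (3, 10) in frame 2.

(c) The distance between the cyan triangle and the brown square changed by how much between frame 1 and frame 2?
-1

Distance in frame 1: 4. Distance in frame 2: 3.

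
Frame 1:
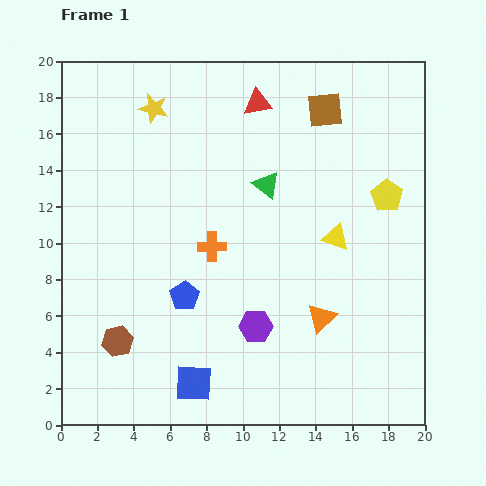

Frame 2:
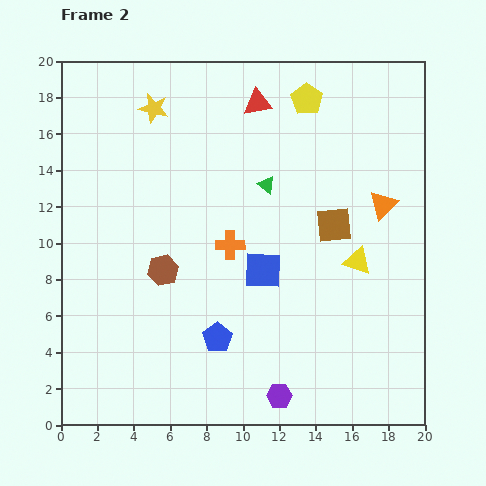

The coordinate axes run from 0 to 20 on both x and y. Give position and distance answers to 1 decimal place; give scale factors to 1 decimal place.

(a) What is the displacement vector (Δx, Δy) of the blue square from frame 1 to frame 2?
(3.8, 6.2)

The blue square was at (7.3, 2.3) in frame 1 and (11.1, 8.5) in frame 2.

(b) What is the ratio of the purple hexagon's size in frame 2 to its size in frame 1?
0.8×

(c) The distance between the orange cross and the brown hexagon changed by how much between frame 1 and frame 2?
-3.4

Distance in frame 1: 7.4. Distance in frame 2: 4.0.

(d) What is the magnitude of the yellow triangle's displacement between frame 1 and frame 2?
1.8

The yellow triangle moved from (15.1, 10.3) to (16.3, 9.0), a distance of √(1.2² + 1.3²) ≈ 1.8.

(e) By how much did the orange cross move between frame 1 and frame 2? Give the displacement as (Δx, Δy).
(1.0, 0.1)

The orange cross was at (8.3, 9.8) in frame 1 and (9.3, 9.9) in frame 2.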